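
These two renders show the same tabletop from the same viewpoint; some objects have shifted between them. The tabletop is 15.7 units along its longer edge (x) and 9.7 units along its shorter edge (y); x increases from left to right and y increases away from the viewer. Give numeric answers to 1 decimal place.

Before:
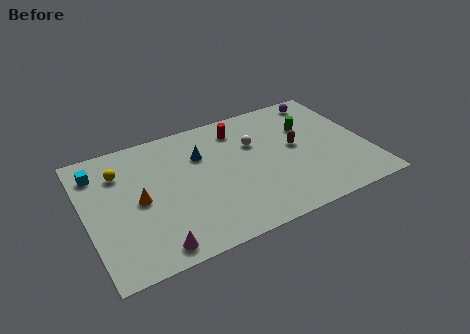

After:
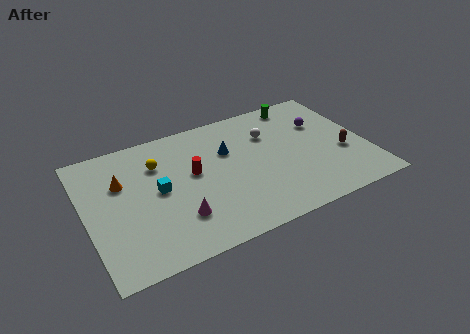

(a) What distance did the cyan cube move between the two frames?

4.1

The cyan cube was near (0.9, 7.7) before and (4.0, 5.0) after, so it travelled √(3.1² + 2.7²) ≈ 4.1 units.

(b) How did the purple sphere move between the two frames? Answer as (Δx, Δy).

(-0.4, -2.0)

The purple sphere started near (13.9, 8.5) and ended near (13.5, 6.5).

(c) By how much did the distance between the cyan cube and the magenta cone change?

-4.5

They were about 7.0 units apart before and 2.5 after — 4.5 units closer together.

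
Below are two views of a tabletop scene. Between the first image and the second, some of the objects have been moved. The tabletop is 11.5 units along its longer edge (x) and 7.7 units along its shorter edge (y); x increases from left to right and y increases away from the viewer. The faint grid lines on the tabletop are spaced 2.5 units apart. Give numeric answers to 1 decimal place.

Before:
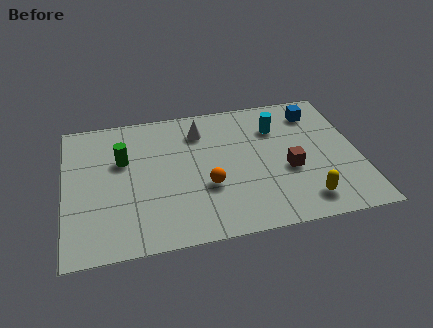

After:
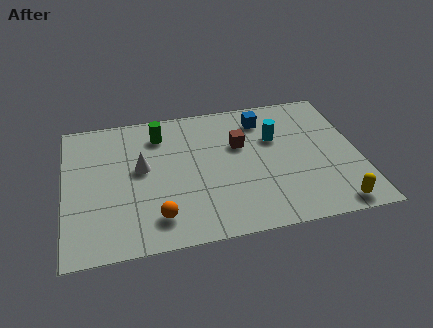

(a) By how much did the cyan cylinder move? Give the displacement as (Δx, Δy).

(-0.1, -0.6)

The cyan cylinder started near (8.4, 5.6) and ended near (8.3, 5.0).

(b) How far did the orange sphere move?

2.4

From (5.5, 2.8) to (3.5, 1.5), the orange sphere covered √(2.0² + 1.3²) ≈ 2.4 units.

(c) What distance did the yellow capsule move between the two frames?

1.2

The yellow capsule was near (9.2, 1.3) before and (10.3, 0.8) after, so it travelled √(1.1² + 0.5²) ≈ 1.2 units.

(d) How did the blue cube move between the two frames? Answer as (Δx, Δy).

(-2.1, 0.0)

The blue cube was at about (10.0, 6.2) and moved to about (7.9, 6.2).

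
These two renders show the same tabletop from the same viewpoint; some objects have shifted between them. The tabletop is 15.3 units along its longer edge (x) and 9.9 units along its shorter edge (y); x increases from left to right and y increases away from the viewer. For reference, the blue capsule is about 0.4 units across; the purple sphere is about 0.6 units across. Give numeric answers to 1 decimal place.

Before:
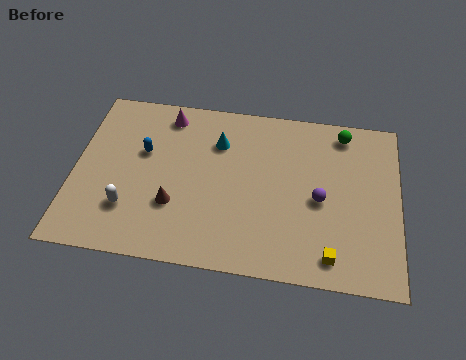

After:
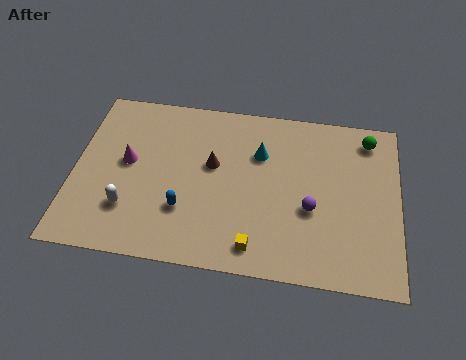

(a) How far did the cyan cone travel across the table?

2.0

The cyan cone was near (6.7, 7.2) before and (8.7, 6.8) after, so it travelled √(2.0² + 0.4²) ≈ 2.0 units.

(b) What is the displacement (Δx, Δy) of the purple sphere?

(-0.4, -0.6)

The purple sphere started near (11.6, 4.5) and ended near (11.2, 3.9).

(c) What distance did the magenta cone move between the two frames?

3.5

The magenta cone was near (4.2, 8.5) before and (2.5, 5.4) after, so it travelled √(1.7² + 3.1²) ≈ 3.5 units.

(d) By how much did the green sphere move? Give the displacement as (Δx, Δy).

(1.2, -0.2)

From the two frames, the green sphere sits at roughly (12.6, 8.6) before and (13.8, 8.4) after.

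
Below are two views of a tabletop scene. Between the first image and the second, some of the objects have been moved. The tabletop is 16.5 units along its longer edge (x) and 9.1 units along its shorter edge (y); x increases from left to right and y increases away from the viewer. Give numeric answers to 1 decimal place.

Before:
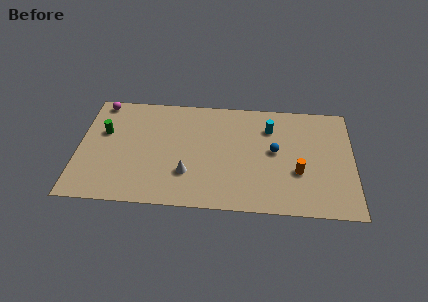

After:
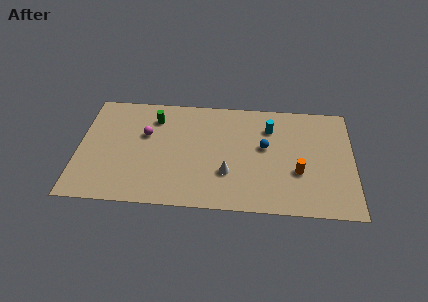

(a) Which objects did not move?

the cyan cylinder and the orange cylinder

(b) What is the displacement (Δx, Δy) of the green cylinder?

(3.0, 1.4)

The green cylinder was at about (1.5, 5.7) and moved to about (4.5, 7.1).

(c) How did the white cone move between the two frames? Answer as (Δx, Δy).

(2.4, 0.2)

The white cone was at about (6.6, 2.7) and moved to about (9.0, 2.9).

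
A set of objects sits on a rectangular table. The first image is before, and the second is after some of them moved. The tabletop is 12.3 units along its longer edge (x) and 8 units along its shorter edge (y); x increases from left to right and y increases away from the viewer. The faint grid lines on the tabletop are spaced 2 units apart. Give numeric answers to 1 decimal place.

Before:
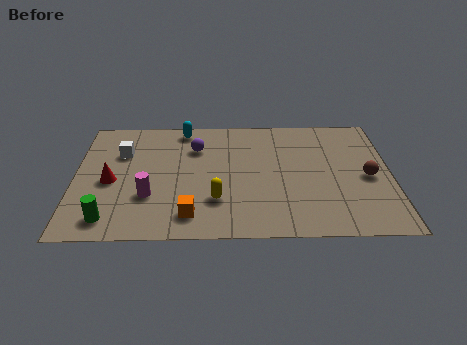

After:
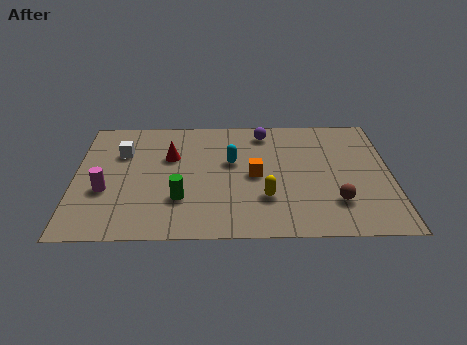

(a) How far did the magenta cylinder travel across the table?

1.7

The magenta cylinder moved from about (2.9, 2.6) to (1.2, 3.0), a distance of √(1.7² + 0.4²) ≈ 1.7.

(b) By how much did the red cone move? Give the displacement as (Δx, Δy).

(2.3, 1.6)

The red cone was at about (1.4, 3.6) and moved to about (3.7, 5.2).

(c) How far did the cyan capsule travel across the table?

3.0

The cyan capsule was near (4.2, 7.1) before and (6.1, 4.8) after, so it travelled √(1.9² + 2.3²) ≈ 3.0 units.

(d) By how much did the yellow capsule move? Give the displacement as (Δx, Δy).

(1.9, 0.1)

From the two frames, the yellow capsule sits at roughly (5.5, 2.3) before and (7.4, 2.4) after.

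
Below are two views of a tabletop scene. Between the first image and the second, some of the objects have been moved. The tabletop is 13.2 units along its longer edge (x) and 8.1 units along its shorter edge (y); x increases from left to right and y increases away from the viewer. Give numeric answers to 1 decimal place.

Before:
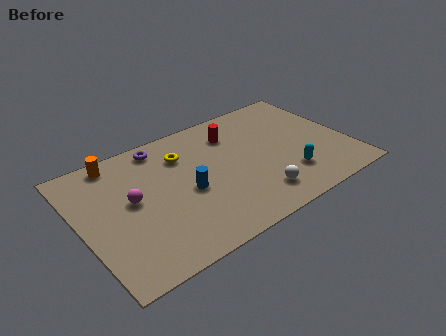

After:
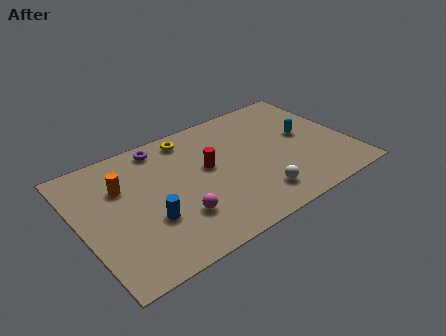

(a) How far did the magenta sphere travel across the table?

2.8

From (2.5, 4.4) to (4.4, 2.3), the magenta sphere covered √(1.9² + 2.1²) ≈ 2.8 units.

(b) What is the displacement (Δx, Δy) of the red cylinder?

(-1.6, -1.6)

The red cylinder started near (7.9, 6.2) and ended near (6.3, 4.6).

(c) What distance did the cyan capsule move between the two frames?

2.6

From (9.9, 2.1) to (11.2, 4.4), the cyan capsule covered √(1.3² + 2.3²) ≈ 2.6 units.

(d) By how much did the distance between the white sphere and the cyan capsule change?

+2.3

The distance was about 1.8 in the first image and 4.1 in the second, so they moved 2.3 units further apart.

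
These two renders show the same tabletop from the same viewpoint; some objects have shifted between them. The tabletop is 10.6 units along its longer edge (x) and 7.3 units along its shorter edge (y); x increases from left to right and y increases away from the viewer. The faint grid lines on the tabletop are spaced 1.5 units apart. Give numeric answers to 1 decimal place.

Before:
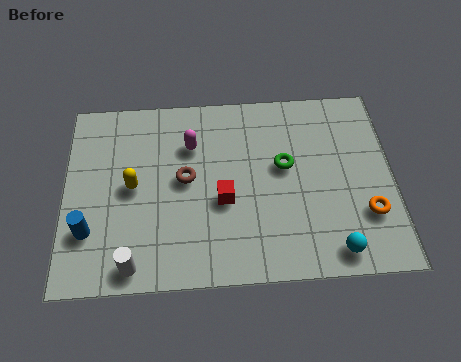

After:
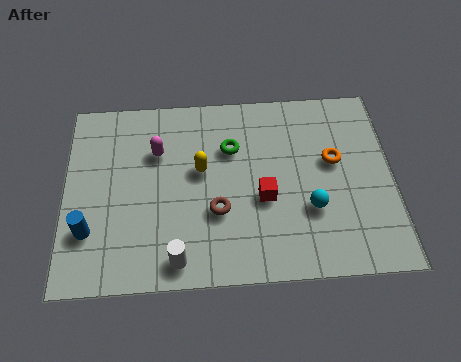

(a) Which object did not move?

the blue cylinder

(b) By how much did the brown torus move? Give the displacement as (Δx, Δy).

(1.0, -1.3)

From the two frames, the brown torus sits at roughly (3.9, 3.9) before and (4.9, 2.6) after.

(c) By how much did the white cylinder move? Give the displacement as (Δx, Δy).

(1.4, 0.1)

The white cylinder started near (2.2, 0.8) and ended near (3.6, 0.9).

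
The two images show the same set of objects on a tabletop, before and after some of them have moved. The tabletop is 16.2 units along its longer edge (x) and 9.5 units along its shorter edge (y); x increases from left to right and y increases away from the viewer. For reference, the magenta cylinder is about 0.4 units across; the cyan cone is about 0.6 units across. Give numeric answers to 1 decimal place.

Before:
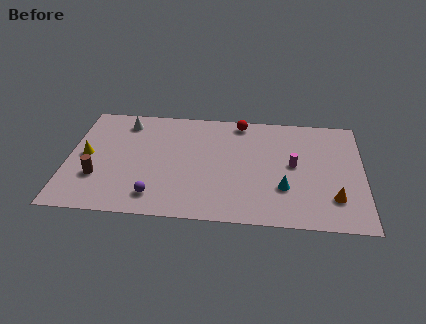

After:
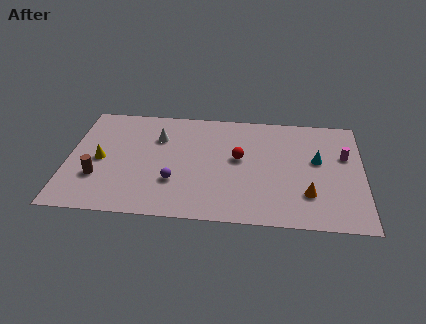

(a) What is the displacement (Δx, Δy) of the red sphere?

(0.0, -3.2)

The red sphere was at about (9.4, 8.5) and moved to about (9.4, 5.3).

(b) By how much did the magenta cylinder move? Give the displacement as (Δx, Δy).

(2.8, 1.0)

From the two frames, the magenta cylinder sits at roughly (12.4, 5.0) before and (15.2, 6.0) after.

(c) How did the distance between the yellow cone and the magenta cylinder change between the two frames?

+2.1

They were about 11.4 units apart before and 13.5 after — 2.1 units further apart.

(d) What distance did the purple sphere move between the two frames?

1.6

The purple sphere moved from about (4.9, 1.7) to (5.9, 3.0), a distance of √(1.0² + 1.3²) ≈ 1.6.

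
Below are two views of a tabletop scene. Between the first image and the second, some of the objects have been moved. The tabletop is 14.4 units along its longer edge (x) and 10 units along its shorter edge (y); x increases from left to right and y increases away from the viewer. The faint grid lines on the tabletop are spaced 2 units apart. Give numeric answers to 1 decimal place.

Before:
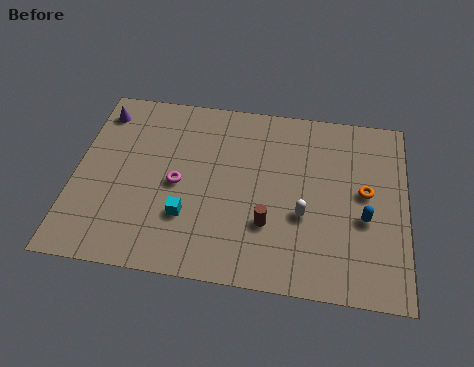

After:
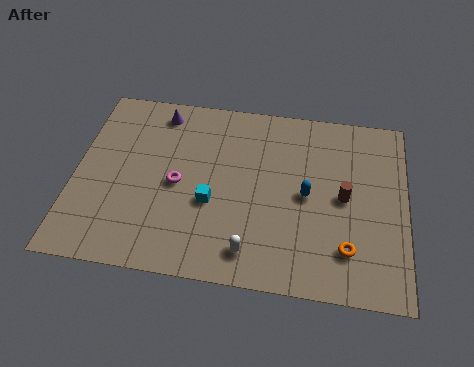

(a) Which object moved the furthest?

the brown cylinder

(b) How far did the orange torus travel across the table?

3.2

From (12.6, 5.4) to (11.9, 2.3), the orange torus covered √(0.7² + 3.1²) ≈ 3.2 units.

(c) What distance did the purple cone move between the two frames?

2.6

The purple cone was near (0.9, 8.3) before and (3.5, 8.6) after, so it travelled √(2.6² + 0.3²) ≈ 2.6 units.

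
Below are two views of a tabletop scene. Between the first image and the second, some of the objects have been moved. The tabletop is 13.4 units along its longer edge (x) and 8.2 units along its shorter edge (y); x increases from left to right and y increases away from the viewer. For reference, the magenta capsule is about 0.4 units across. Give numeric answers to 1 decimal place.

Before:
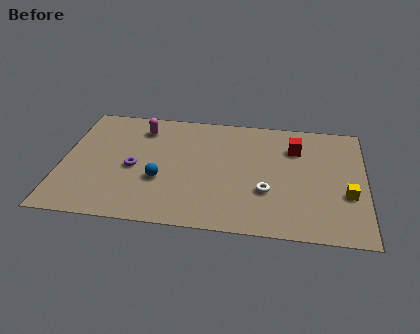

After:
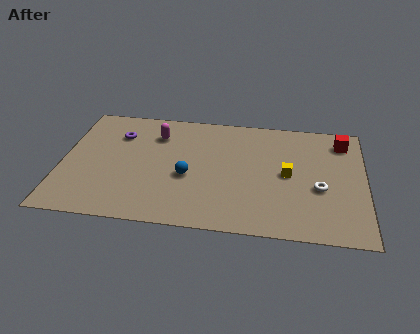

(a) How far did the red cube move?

2.2

From (10.3, 6.0) to (12.4, 6.7), the red cube covered √(2.1² + 0.7²) ≈ 2.2 units.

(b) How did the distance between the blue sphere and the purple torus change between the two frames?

+2.7

They were about 1.4 units apart before and 4.1 after — 2.7 units further apart.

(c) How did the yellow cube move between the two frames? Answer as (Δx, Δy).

(-2.6, 1.1)

The yellow cube started near (12.6, 3.0) and ended near (10.0, 4.1).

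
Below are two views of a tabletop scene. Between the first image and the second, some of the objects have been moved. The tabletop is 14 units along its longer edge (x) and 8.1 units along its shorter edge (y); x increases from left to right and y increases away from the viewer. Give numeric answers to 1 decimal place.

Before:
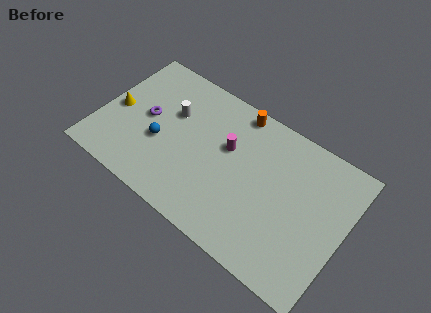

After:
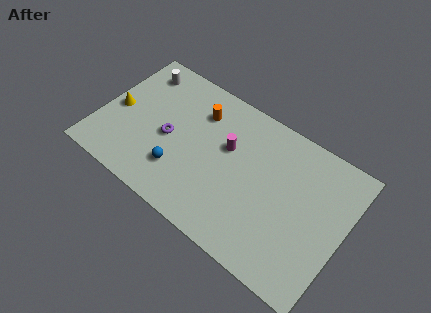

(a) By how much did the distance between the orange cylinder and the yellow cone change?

-2.3

Before: roughly 7.3 units apart; after: 5.0. That's 2.3 units closer together.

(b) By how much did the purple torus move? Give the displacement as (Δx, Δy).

(1.4, -0.5)

The purple torus was at about (2.6, 4.2) and moved to about (4.0, 3.7).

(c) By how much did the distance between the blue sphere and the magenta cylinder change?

-0.4

The distance was about 4.0 in the first image and 3.6 in the second, so they moved 0.4 units closer together.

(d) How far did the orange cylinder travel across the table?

2.3

From (7.3, 7.3) to (5.3, 6.1), the orange cylinder covered √(2.0² + 1.2²) ≈ 2.3 units.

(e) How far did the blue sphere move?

1.6

The blue sphere was near (3.6, 3.2) before and (4.9, 2.2) after, so it travelled √(1.3² + 1.0²) ≈ 1.6 units.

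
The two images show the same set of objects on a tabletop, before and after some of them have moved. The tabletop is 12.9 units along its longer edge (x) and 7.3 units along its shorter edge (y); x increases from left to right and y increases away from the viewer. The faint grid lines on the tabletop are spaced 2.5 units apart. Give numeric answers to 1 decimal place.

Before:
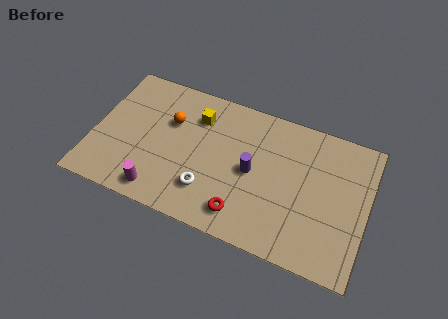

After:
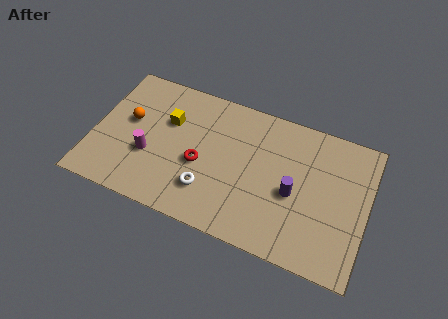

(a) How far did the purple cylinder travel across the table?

2.0

From (7.5, 3.6) to (9.5, 3.2), the purple cylinder covered √(2.0² + 0.4²) ≈ 2.0 units.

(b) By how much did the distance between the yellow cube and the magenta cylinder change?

-2.5

The distance was about 4.7 in the first image and 2.2 in the second, so they moved 2.5 units closer together.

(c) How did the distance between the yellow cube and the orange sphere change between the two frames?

+0.5

The distance was about 1.4 in the first image and 1.9 in the second, so they moved 0.5 units further apart.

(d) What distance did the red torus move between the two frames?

2.8

The red torus moved from about (7.3, 1.3) to (5.1, 3.1), a distance of √(2.2² + 1.8²) ≈ 2.8.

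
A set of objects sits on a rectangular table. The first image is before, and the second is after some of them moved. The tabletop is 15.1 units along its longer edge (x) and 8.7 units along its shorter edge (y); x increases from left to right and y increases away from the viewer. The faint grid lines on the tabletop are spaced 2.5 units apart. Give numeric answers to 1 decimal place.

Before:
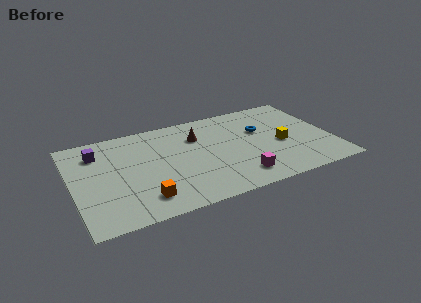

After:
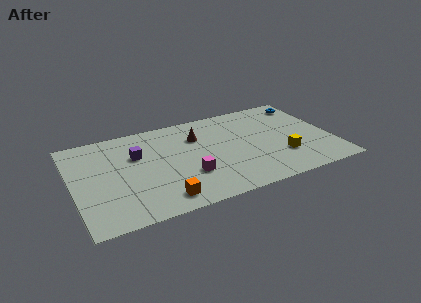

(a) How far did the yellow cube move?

1.2

The yellow cube moved from about (12.1, 3.8) to (12.0, 2.6), a distance of √(0.1² + 1.2²) ≈ 1.2.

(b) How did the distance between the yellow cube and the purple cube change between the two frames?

-2.1

They were about 10.9 units apart before and 8.8 after — 2.1 units closer together.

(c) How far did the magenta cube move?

3.0

The magenta cube was near (9.3, 1.6) before and (6.5, 2.8) after, so it travelled √(2.8² + 1.2²) ≈ 3.0 units.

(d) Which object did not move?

the brown cone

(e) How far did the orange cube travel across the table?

1.1

From (3.8, 1.7) to (4.8, 1.3), the orange cube covered √(1.0² + 0.4²) ≈ 1.1 units.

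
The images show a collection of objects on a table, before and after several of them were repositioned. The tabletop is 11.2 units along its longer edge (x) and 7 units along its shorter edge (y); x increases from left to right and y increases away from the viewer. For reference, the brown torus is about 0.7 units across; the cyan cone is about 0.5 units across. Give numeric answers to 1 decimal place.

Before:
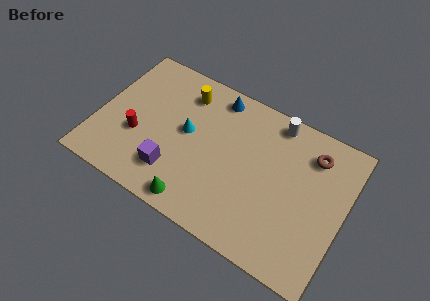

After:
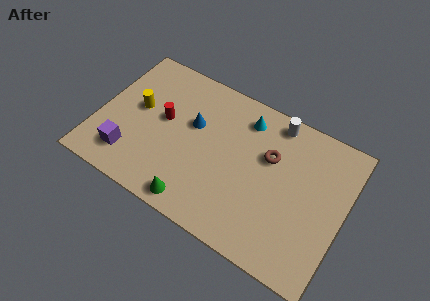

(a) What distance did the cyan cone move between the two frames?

3.1

The cyan cone was near (4.0, 3.8) before and (6.4, 5.7) after, so it travelled √(2.4² + 1.9²) ≈ 3.1 units.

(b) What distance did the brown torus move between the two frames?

2.1

The brown torus moved from about (9.5, 5.5) to (7.7, 4.5), a distance of √(1.8² + 1.0²) ≈ 2.1.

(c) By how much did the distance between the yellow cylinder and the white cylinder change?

+2.3

The distance was about 4.1 in the first image and 6.4 in the second, so they moved 2.3 units further apart.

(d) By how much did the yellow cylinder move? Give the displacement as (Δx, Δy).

(-1.9, -1.7)

The yellow cylinder was at about (3.6, 5.6) and moved to about (1.7, 3.9).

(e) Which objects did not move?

the green cone and the white cylinder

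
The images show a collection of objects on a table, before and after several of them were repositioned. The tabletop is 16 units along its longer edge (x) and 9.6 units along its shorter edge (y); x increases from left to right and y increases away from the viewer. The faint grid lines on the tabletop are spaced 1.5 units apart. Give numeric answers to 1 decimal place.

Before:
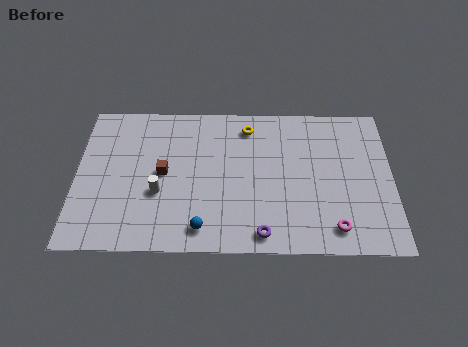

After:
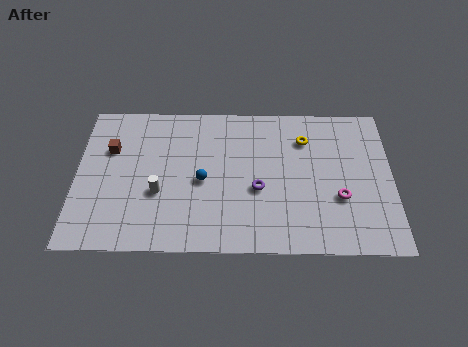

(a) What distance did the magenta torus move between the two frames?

1.9

The magenta torus was near (13.0, 1.5) before and (13.3, 3.4) after, so it travelled √(0.3² + 1.9²) ≈ 1.9 units.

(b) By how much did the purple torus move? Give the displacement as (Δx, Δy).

(-0.2, 2.8)

The purple torus was at about (9.4, 1.1) and moved to about (9.2, 3.9).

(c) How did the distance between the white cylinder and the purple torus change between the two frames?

-0.8

The distance was about 5.8 in the first image and 5.0 in the second, so they moved 0.8 units closer together.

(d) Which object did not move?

the white cylinder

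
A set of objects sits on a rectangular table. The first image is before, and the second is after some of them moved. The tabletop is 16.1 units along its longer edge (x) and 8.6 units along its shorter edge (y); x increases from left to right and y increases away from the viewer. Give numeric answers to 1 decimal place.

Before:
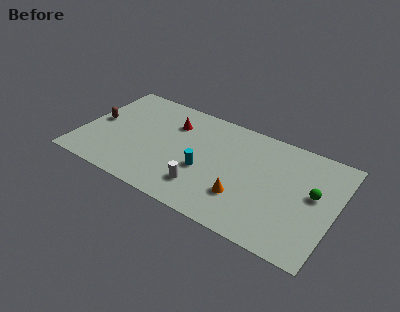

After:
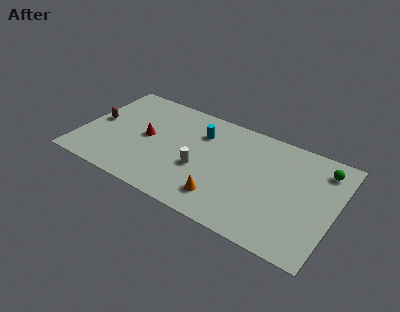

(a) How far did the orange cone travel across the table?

1.4

From (10.6, 2.5) to (9.4, 1.8), the orange cone covered √(1.2² + 0.7²) ≈ 1.4 units.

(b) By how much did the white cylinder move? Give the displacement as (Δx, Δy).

(-0.4, 1.4)

The white cylinder started near (8.1, 2.0) and ended near (7.7, 3.4).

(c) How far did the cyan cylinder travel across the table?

3.0

The cyan cylinder was near (8.0, 3.4) before and (7.3, 6.3) after, so it travelled √(0.7² + 2.9²) ≈ 3.0 units.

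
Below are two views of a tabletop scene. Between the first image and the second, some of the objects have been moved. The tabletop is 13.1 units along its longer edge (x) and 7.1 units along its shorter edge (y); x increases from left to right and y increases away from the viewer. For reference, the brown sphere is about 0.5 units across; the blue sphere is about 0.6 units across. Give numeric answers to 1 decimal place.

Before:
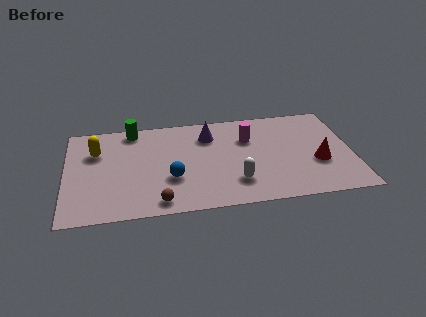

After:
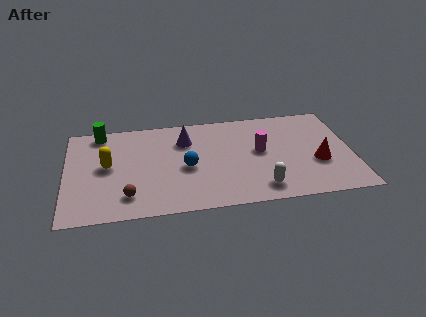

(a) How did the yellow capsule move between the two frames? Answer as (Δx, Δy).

(0.5, -1.1)

The yellow capsule started near (1.4, 4.9) and ended near (1.9, 3.8).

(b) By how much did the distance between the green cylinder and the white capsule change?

+2.4

The distance was about 6.4 in the first image and 8.8 in the second, so they moved 2.4 units further apart.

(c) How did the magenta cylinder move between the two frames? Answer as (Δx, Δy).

(0.5, -1.0)

From the two frames, the magenta cylinder sits at roughly (8.4, 4.9) before and (8.9, 3.9) after.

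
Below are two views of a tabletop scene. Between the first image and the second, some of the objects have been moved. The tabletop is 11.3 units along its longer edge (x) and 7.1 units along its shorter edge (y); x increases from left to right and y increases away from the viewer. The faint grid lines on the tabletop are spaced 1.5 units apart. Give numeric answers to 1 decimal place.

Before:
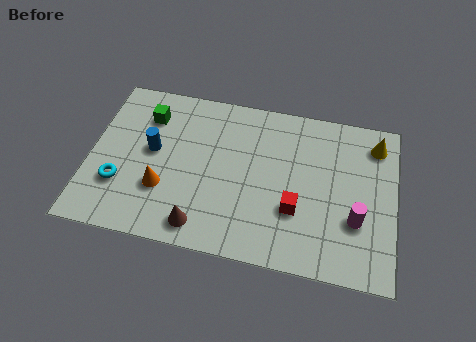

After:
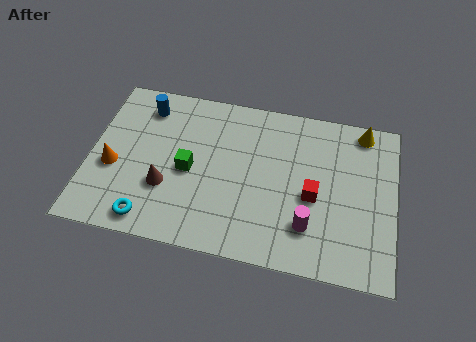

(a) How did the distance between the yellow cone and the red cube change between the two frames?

-0.8

They were about 4.4 units apart before and 3.6 after — 0.8 units closer together.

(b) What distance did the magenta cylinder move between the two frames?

1.8

The magenta cylinder moved from about (9.9, 2.4) to (8.2, 1.8), a distance of √(1.7² + 0.6²) ≈ 1.8.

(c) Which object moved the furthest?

the green cube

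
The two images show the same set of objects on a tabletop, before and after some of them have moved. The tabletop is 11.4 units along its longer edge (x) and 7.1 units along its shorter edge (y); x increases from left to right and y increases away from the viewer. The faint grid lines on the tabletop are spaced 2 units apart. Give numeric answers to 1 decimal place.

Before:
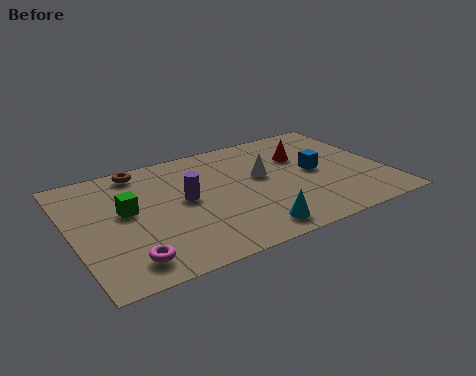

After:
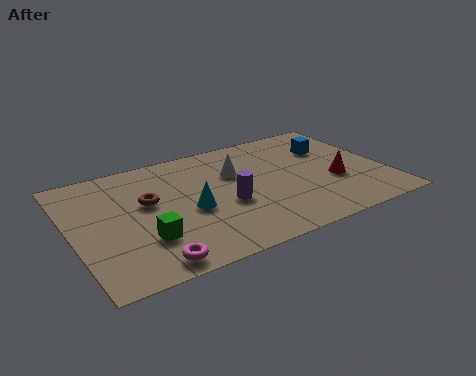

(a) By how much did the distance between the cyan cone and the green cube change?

-3.0

Before: roughly 5.1 units apart; after: 2.1. That's 3.0 units closer together.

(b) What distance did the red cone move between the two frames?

2.3

The red cone was near (8.6, 4.8) before and (9.5, 2.7) after, so it travelled √(0.9² + 2.1²) ≈ 2.3 units.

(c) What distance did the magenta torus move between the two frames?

0.8

The magenta torus moved from about (1.7, 1.2) to (2.4, 0.8), a distance of √(0.7² + 0.4²) ≈ 0.8.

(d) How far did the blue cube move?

1.5

The blue cube was near (8.9, 3.6) before and (9.7, 4.9) after, so it travelled √(0.8² + 1.3²) ≈ 1.5 units.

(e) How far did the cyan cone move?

2.8

The cyan cone moved from about (6.1, 1.0) to (4.2, 3.1), a distance of √(1.9² + 2.1²) ≈ 2.8.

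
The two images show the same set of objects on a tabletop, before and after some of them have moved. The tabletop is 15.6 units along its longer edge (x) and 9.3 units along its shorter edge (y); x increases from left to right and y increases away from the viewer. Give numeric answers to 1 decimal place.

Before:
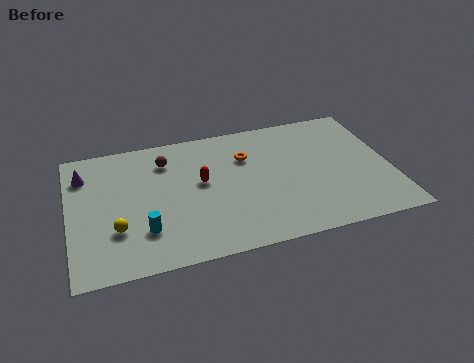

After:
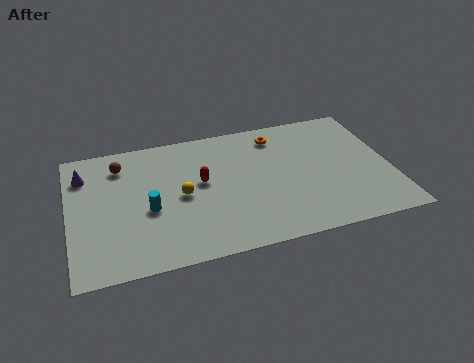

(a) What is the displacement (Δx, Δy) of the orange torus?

(1.6, 1.2)

From the two frames, the orange torus sits at roughly (8.7, 6.5) before and (10.3, 7.7) after.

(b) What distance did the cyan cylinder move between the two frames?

1.4

From (3.5, 2.5) to (3.8, 3.9), the cyan cylinder covered √(0.3² + 1.4²) ≈ 1.4 units.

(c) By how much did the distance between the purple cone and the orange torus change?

+1.6

They were about 7.9 units apart before and 9.5 after — 1.6 units further apart.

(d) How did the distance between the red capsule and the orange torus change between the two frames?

+2.0

Before: roughly 2.6 units apart; after: 4.6. That's 2.0 units further apart.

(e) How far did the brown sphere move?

2.2

The brown sphere moved from about (4.8, 7.2) to (2.6, 7.4), a distance of √(2.2² + 0.2²) ≈ 2.2.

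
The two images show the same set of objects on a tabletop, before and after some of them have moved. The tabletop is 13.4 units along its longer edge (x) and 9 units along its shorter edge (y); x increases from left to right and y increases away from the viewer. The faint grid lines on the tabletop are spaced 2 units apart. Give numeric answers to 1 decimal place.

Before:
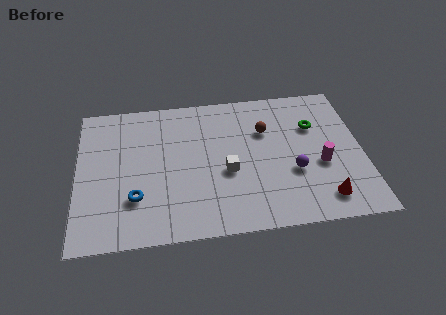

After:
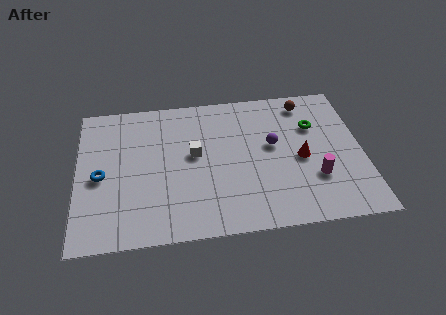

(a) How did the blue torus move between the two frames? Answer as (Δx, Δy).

(-1.6, 1.5)

The blue torus was at about (2.7, 2.6) and moved to about (1.1, 4.1).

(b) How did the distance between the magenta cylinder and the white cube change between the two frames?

+1.6

The distance was about 4.4 in the first image and 6.0 in the second, so they moved 1.6 units further apart.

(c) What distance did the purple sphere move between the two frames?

2.0

From (10.1, 3.3) to (9.2, 5.1), the purple sphere covered √(0.9² + 1.8²) ≈ 2.0 units.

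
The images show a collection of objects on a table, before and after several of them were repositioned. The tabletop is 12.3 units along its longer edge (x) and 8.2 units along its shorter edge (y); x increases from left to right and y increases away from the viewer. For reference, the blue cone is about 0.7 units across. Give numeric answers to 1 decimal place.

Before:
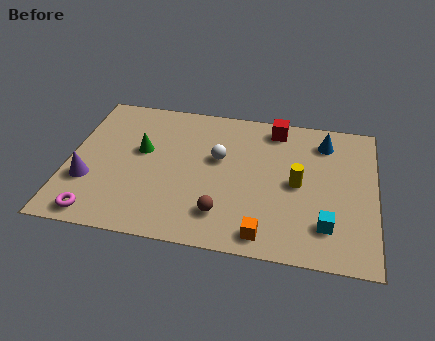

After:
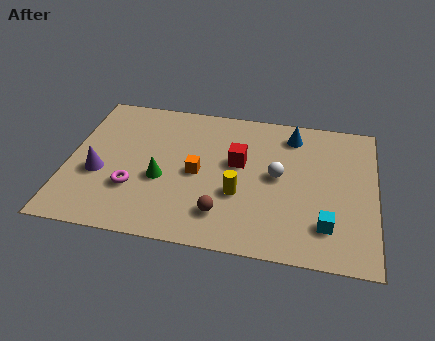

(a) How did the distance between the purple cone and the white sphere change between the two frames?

+1.6

Before: roughly 5.6 units apart; after: 7.2. That's 1.6 units further apart.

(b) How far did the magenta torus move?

2.1

The magenta torus was near (1.4, 0.9) before and (2.7, 2.6) after, so it travelled √(1.3² + 1.7²) ≈ 2.1 units.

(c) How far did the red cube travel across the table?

2.7

The red cube moved from about (8.2, 7.1) to (6.8, 4.8), a distance of √(1.4² + 2.3²) ≈ 2.7.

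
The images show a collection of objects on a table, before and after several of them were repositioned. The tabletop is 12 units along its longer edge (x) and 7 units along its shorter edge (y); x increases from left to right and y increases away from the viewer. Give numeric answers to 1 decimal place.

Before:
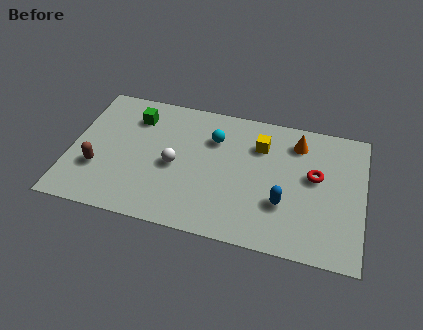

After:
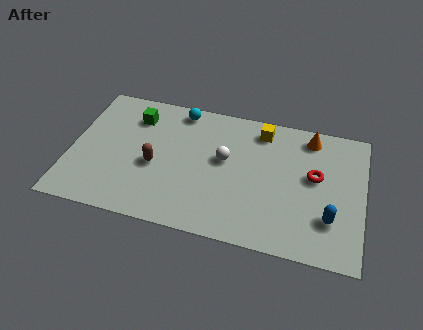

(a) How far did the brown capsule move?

2.4

The brown capsule moved from about (1.2, 2.3) to (3.5, 3.0), a distance of √(2.3² + 0.7²) ≈ 2.4.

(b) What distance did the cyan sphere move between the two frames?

1.9

The cyan sphere was near (5.8, 5.0) before and (4.3, 6.2) after, so it travelled √(1.5² + 1.2²) ≈ 1.9 units.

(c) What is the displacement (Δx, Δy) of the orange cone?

(0.5, 0.4)

The orange cone started near (9.2, 5.6) and ended near (9.7, 6.0).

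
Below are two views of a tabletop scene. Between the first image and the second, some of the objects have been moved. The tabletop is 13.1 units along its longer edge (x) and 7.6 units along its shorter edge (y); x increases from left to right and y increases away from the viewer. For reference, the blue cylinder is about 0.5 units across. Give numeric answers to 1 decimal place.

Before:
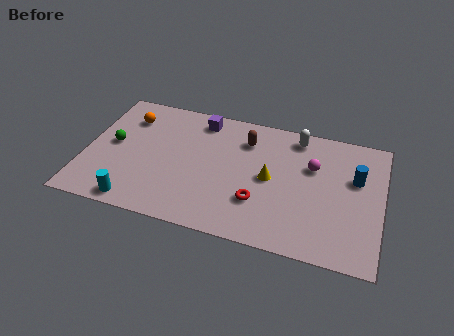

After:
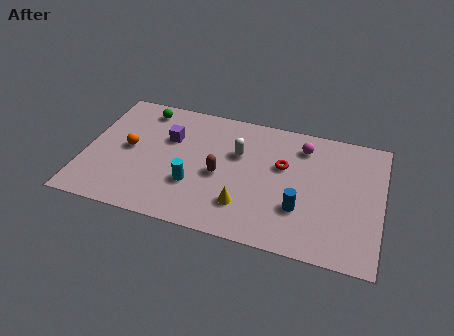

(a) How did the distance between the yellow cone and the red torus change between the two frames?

+1.6

They were about 1.6 units apart before and 3.2 after — 1.6 units further apart.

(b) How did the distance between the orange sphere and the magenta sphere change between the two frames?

-0.4

They were about 8.3 units apart before and 7.9 after — 0.4 units closer together.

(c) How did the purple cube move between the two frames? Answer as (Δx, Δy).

(-1.3, -1.5)

The purple cube was at about (4.9, 6.5) and moved to about (3.6, 5.0).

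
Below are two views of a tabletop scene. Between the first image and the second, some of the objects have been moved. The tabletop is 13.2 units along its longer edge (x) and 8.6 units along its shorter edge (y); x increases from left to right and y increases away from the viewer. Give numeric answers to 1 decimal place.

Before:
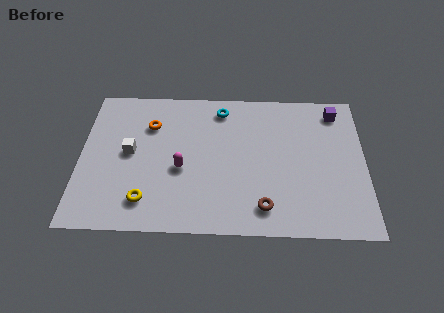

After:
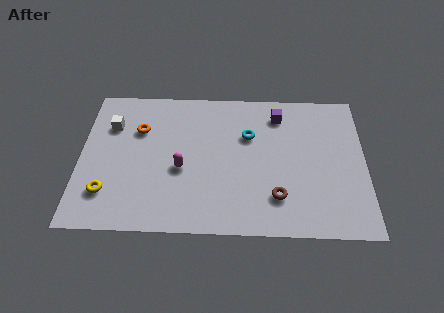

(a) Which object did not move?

the magenta capsule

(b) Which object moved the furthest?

the purple cube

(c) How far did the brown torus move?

0.8

The brown torus moved from about (8.5, 1.5) to (9.1, 2.1), a distance of √(0.6² + 0.6²) ≈ 0.8.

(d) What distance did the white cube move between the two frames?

1.8

The white cube was near (2.3, 4.5) before and (1.4, 6.1) after, so it travelled √(0.9² + 1.6²) ≈ 1.8 units.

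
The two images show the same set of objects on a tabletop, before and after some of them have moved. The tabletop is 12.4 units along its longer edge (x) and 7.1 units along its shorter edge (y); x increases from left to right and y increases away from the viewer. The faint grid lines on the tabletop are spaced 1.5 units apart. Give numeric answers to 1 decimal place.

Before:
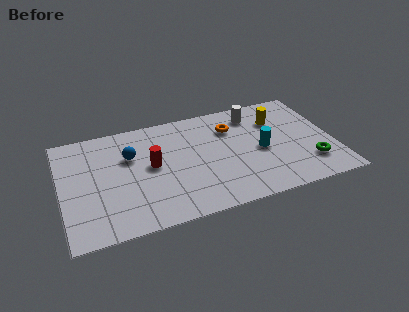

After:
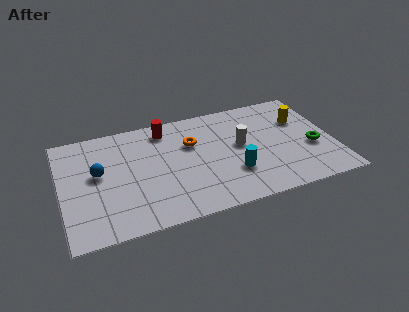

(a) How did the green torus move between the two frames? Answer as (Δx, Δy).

(0.2, 1.0)

The green torus started near (11.2, 1.8) and ended near (11.4, 2.8).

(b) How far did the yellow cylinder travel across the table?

1.1

The yellow cylinder moved from about (10.0, 5.1) to (11.1, 4.8), a distance of √(1.1² + 0.3²) ≈ 1.1.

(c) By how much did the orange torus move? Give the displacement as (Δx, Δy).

(-1.9, -0.5)

The orange torus was at about (7.9, 5.2) and moved to about (6.0, 4.7).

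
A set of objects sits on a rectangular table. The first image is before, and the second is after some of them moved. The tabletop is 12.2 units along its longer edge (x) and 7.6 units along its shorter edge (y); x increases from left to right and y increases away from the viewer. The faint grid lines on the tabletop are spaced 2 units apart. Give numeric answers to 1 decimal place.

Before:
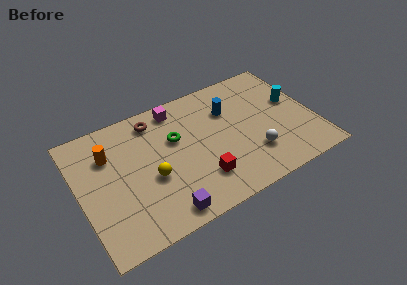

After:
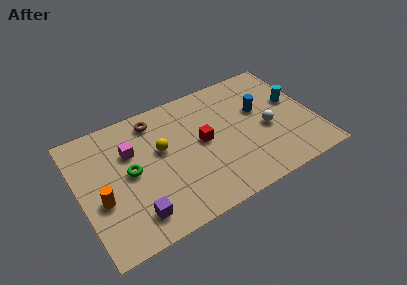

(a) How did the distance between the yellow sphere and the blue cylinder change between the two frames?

+0.3

They were about 4.9 units apart before and 5.2 after — 0.3 units further apart.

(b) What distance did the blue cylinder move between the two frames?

1.7

The blue cylinder moved from about (8.0, 5.3) to (9.5, 4.6), a distance of √(1.5² + 0.7²) ≈ 1.7.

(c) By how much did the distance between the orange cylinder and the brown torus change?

+2.0

Before: roughly 2.7 units apart; after: 4.7. That's 2.0 units further apart.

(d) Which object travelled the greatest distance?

the magenta cube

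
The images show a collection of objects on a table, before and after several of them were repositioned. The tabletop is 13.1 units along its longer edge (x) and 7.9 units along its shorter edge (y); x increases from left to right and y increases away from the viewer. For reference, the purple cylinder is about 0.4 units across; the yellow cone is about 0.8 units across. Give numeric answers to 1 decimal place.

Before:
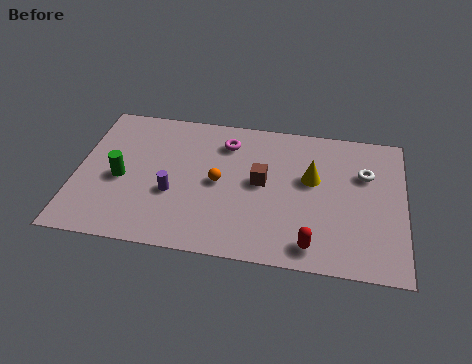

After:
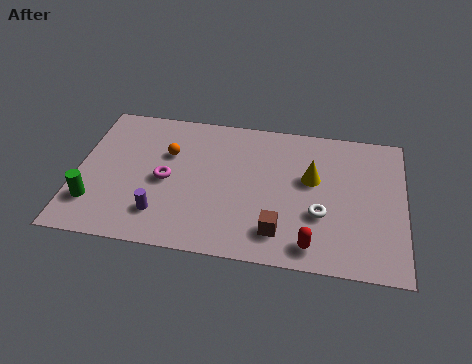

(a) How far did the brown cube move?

2.7

The brown cube moved from about (7.4, 4.2) to (8.2, 1.6), a distance of √(0.8² + 2.6²) ≈ 2.7.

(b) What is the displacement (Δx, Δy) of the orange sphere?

(-2.1, 1.3)

From the two frames, the orange sphere sits at roughly (5.7, 3.9) before and (3.6, 5.2) after.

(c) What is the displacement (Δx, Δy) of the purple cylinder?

(-0.4, -1.2)

From the two frames, the purple cylinder sits at roughly (3.9, 3.0) before and (3.5, 1.8) after.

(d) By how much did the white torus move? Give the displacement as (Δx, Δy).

(-1.7, -2.5)

The white torus started near (11.5, 5.3) and ended near (9.8, 2.8).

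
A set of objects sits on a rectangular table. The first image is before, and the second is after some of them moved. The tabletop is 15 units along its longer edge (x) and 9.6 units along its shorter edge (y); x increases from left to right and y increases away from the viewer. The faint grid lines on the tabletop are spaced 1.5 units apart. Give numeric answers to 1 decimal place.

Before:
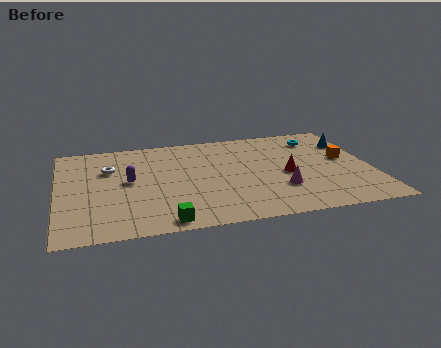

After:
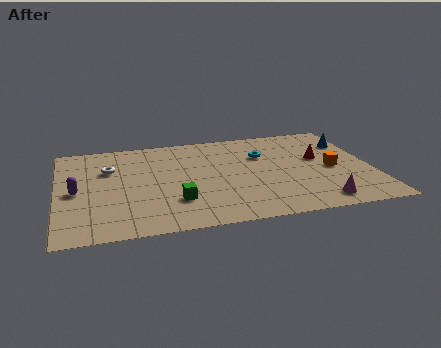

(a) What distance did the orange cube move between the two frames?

1.1

From (13.8, 5.3) to (13.1, 4.4), the orange cube covered √(0.7² + 0.9²) ≈ 1.1 units.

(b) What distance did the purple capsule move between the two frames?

2.6

The purple capsule moved from about (3.4, 5.1) to (0.9, 4.5), a distance of √(2.5² + 0.6²) ≈ 2.6.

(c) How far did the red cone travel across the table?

2.1

The red cone moved from about (10.9, 4.3) to (12.6, 5.6), a distance of √(1.7² + 1.3²) ≈ 2.1.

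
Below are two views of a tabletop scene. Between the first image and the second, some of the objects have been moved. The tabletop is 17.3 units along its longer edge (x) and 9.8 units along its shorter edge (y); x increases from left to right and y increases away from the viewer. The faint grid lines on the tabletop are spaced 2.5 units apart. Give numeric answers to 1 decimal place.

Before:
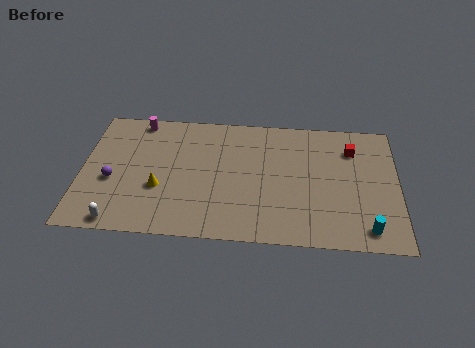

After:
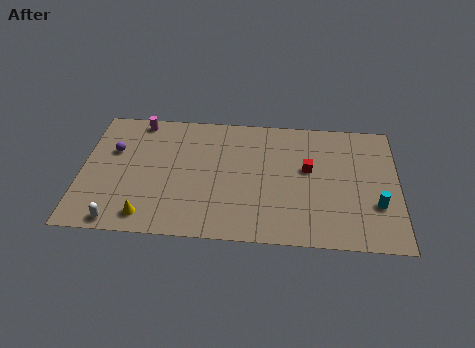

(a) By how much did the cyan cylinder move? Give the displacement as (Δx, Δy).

(0.5, 1.8)

From the two frames, the cyan cylinder sits at roughly (15.6, 1.4) before and (16.1, 3.2) after.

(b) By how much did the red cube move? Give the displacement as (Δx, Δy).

(-2.4, -1.7)

From the two frames, the red cube sits at roughly (14.8, 7.4) before and (12.4, 5.7) after.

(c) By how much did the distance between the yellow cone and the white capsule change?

-1.8

Before: roughly 3.4 units apart; after: 1.6. That's 1.8 units closer together.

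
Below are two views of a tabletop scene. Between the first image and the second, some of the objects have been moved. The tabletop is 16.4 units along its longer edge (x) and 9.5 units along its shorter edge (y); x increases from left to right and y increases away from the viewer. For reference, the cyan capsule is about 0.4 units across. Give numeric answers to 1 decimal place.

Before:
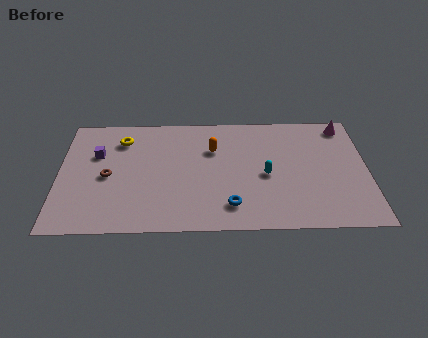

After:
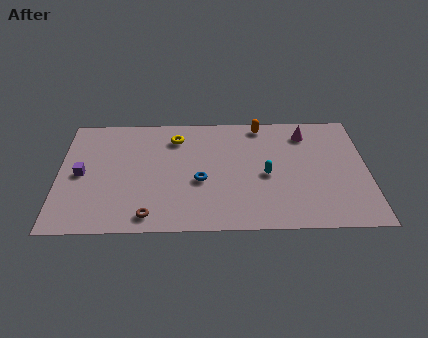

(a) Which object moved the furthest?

the brown torus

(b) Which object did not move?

the cyan capsule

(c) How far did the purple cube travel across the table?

1.8

The purple cube moved from about (2.0, 6.2) to (1.2, 4.6), a distance of √(0.8² + 1.6²) ≈ 1.8.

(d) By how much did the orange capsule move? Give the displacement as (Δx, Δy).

(2.6, 2.0)

The orange capsule started near (8.2, 6.5) and ended near (10.8, 8.5).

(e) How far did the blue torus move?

2.6

The blue torus was near (9.1, 1.9) before and (7.5, 3.9) after, so it travelled √(1.6² + 2.0²) ≈ 2.6 units.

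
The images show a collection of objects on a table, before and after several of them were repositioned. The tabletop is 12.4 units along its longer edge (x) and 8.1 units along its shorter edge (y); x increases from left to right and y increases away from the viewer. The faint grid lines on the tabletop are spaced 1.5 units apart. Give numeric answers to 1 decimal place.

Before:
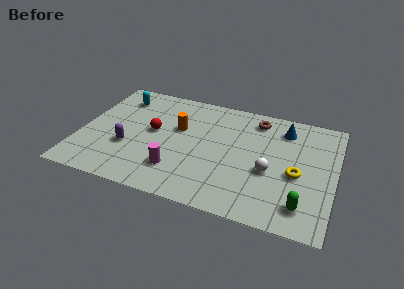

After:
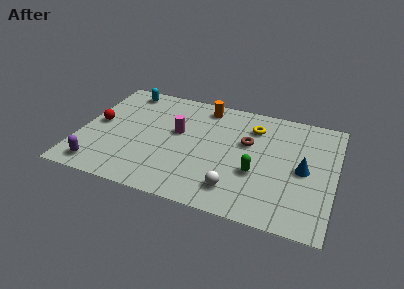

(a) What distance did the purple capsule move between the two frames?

2.2

The purple capsule moved from about (2.4, 2.9) to (1.2, 1.1), a distance of √(1.2² + 1.8²) ≈ 2.2.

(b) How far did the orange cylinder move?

2.3

From (4.7, 5.0) to (5.8, 7.0), the orange cylinder covered √(1.1² + 2.0²) ≈ 2.3 units.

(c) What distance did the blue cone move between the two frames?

2.8

From (9.8, 6.5) to (10.9, 3.9), the blue cone covered √(1.1² + 2.6²) ≈ 2.8 units.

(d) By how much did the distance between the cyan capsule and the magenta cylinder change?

-1.8

They were about 5.6 units apart before and 3.8 after — 1.8 units closer together.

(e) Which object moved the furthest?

the yellow torus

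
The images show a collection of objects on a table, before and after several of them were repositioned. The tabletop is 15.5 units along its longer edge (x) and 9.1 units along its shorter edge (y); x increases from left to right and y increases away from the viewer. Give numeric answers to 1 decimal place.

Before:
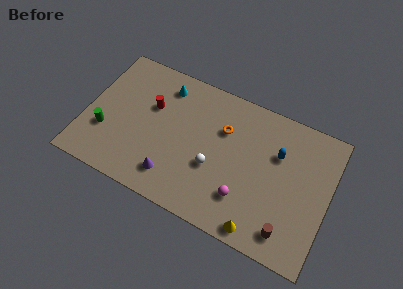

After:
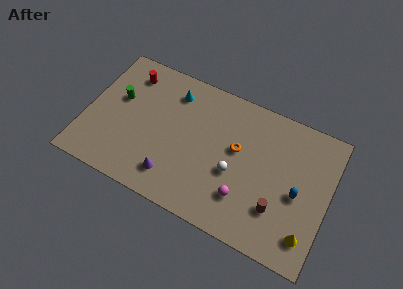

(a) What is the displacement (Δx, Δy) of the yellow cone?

(2.9, 0.9)

The yellow cone started near (11.6, 0.9) and ended near (14.5, 1.8).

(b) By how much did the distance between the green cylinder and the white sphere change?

+1.0

They were about 6.9 units apart before and 7.9 after — 1.0 units further apart.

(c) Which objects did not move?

the purple cone and the magenta sphere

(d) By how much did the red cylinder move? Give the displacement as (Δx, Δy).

(-1.7, 1.6)

From the two frames, the red cylinder sits at roughly (4.0, 5.8) before and (2.3, 7.4) after.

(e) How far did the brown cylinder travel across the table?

1.4

The brown cylinder was near (13.3, 1.5) before and (12.5, 2.6) after, so it travelled √(0.8² + 1.1²) ≈ 1.4 units.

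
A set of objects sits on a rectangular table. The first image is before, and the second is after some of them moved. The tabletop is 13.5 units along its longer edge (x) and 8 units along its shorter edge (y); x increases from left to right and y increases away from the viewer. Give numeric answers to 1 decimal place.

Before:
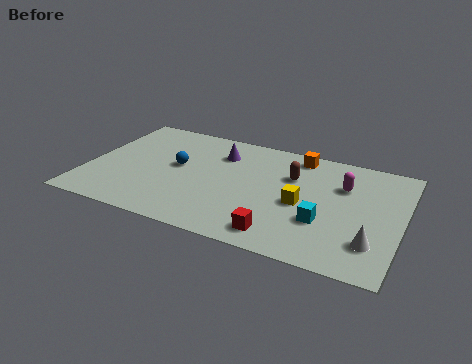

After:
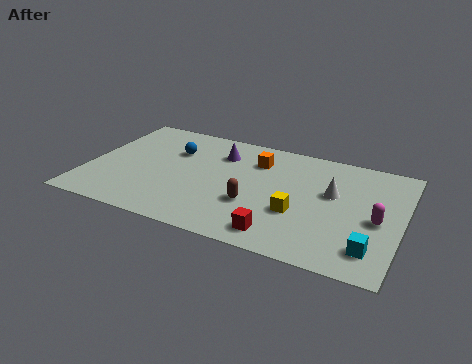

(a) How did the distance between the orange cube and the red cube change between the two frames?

-0.8

They were about 5.8 units apart before and 5.0 after — 0.8 units closer together.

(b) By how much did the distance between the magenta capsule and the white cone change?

-1.5

They were about 3.8 units apart before and 2.3 after — 1.5 units closer together.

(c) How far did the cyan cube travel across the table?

2.4

The cyan cube moved from about (10.3, 2.7) to (12.4, 1.6), a distance of √(2.1² + 1.1²) ≈ 2.4.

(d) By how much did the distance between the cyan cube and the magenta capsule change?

-0.9

They were about 2.9 units apart before and 2.0 after — 0.9 units closer together.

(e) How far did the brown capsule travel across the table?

3.0

The brown capsule moved from about (8.7, 5.4) to (7.3, 2.8), a distance of √(1.4² + 2.6²) ≈ 3.0.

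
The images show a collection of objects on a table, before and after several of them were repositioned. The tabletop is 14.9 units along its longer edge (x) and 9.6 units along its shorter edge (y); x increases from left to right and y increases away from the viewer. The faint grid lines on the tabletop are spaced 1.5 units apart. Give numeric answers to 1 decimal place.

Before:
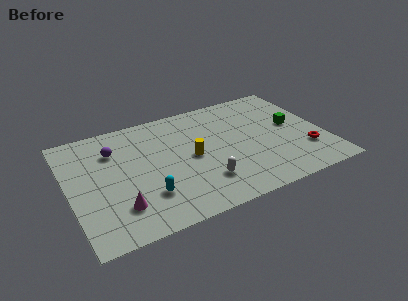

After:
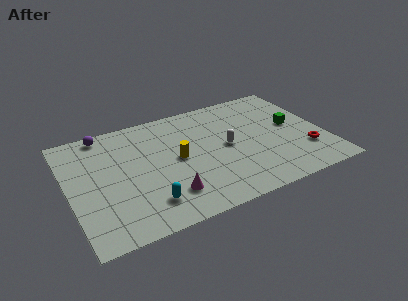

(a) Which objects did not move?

the green cube and the red torus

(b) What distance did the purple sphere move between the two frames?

1.7

The purple sphere moved from about (2.8, 7.0) to (2.4, 8.7), a distance of √(0.4² + 1.7²) ≈ 1.7.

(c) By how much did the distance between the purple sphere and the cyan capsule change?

+2.3

They were about 4.6 units apart before and 6.9 after — 2.3 units further apart.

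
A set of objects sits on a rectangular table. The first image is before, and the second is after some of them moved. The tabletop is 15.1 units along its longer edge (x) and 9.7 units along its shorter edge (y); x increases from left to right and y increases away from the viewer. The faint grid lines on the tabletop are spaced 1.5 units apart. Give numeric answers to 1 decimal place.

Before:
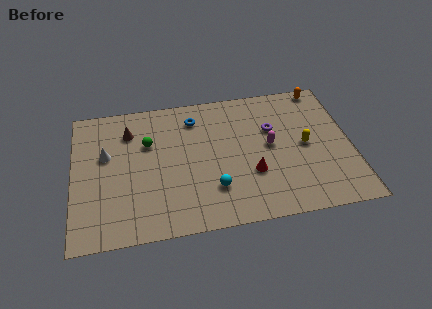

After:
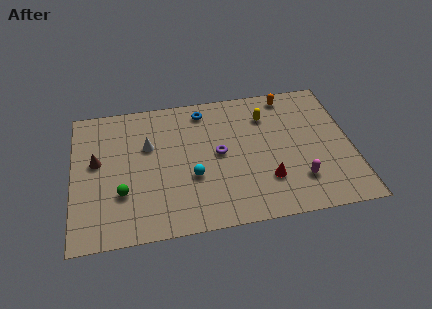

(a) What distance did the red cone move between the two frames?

1.0

From (9.6, 3.3) to (10.4, 2.7), the red cone covered √(0.8² + 0.6²) ≈ 1.0 units.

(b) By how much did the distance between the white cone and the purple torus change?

-5.1

They were about 9.1 units apart before and 4.0 after — 5.1 units closer together.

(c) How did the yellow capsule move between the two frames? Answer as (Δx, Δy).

(-2.0, 2.5)

The yellow capsule started near (12.6, 4.8) and ended near (10.6, 7.3).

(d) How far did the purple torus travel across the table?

3.3

The purple torus was near (10.9, 6.3) before and (7.9, 5.0) after, so it travelled √(3.0² + 1.3²) ≈ 3.3 units.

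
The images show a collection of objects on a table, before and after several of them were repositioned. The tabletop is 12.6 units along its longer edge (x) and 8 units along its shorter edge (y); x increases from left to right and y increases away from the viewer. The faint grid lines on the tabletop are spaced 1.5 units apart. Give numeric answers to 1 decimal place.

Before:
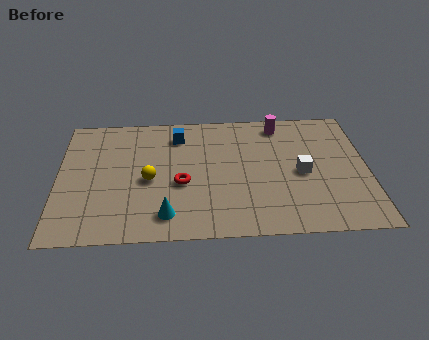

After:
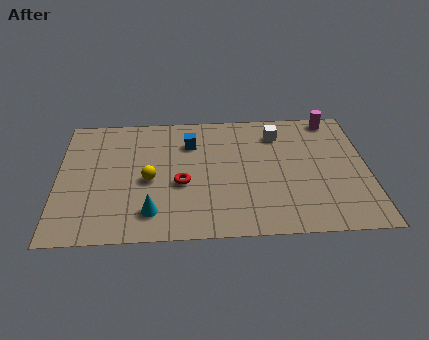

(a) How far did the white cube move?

2.8

The white cube was near (9.9, 3.7) before and (9.0, 6.3) after, so it travelled √(0.9² + 2.6²) ≈ 2.8 units.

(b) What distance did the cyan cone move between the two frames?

0.6

The cyan cone moved from about (4.4, 1.4) to (3.8, 1.6), a distance of √(0.6² + 0.2²) ≈ 0.6.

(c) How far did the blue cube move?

0.7

From (4.9, 6.4) to (5.4, 5.9), the blue cube covered √(0.5² + 0.5²) ≈ 0.7 units.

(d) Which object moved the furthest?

the white cube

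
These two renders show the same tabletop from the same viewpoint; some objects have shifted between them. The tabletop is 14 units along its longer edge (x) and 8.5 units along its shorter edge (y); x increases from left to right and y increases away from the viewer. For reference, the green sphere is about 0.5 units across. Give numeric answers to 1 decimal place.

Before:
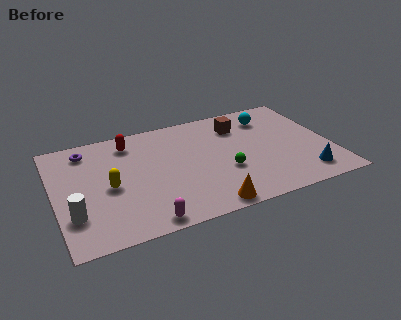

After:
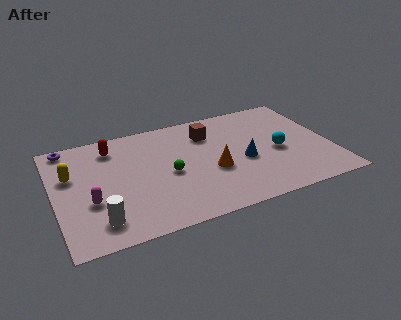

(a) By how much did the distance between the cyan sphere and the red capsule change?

+1.6

Before: roughly 7.2 units apart; after: 8.8. That's 1.6 units further apart.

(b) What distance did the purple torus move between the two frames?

1.1

The purple torus was near (1.8, 7.1) before and (0.9, 7.7) after, so it travelled √(0.9² + 0.6²) ≈ 1.1 units.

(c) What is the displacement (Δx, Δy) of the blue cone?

(-2.9, 2.1)

The blue cone was at about (12.4, 1.5) and moved to about (9.5, 3.6).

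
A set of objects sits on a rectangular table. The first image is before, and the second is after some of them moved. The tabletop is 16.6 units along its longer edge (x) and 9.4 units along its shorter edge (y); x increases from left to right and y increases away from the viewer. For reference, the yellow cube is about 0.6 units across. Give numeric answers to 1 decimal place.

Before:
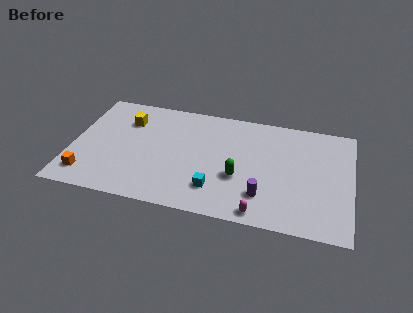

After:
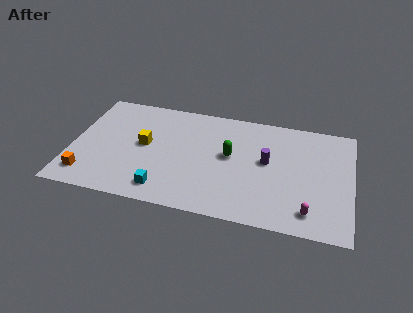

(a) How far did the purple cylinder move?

2.9

The purple cylinder was near (11.5, 2.3) before and (11.6, 5.2) after, so it travelled √(0.1² + 2.9²) ≈ 2.9 units.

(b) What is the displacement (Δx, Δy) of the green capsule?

(-0.6, 1.7)

From the two frames, the green capsule sits at roughly (10.0, 3.5) before and (9.4, 5.2) after.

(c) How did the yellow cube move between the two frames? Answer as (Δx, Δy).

(1.2, -1.9)

The yellow cube started near (3.1, 6.9) and ended near (4.3, 5.0).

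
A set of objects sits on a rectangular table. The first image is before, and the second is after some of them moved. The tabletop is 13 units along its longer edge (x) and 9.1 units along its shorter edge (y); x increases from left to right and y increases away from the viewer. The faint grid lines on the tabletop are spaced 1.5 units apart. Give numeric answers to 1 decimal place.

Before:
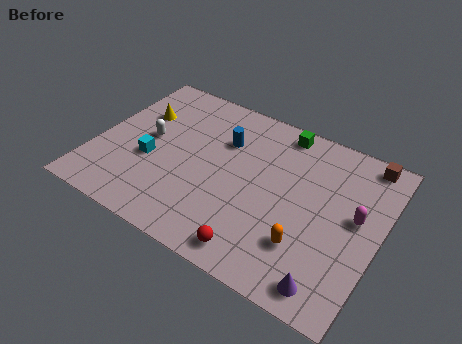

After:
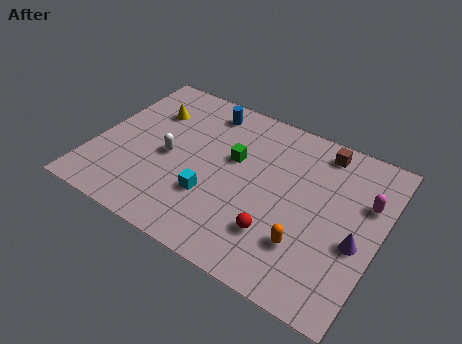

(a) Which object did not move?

the orange capsule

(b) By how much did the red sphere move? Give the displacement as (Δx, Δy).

(0.7, 1.3)

The red sphere started near (8.0, 1.1) and ended near (8.7, 2.4).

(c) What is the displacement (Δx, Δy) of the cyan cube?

(3.0, -0.7)

The cyan cube was at about (2.6, 3.6) and moved to about (5.6, 2.9).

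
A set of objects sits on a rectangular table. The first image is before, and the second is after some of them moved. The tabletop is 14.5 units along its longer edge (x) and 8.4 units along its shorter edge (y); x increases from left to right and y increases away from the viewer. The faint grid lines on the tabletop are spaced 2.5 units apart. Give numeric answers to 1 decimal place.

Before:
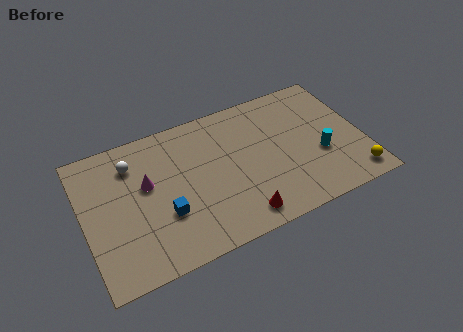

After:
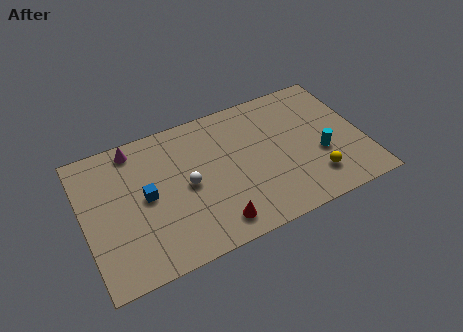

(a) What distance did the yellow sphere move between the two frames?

2.1

From (13.7, 1.2) to (11.7, 1.9), the yellow sphere covered √(2.0² + 0.7²) ≈ 2.1 units.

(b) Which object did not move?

the cyan cylinder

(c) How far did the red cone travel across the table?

1.3

From (7.7, 1.2) to (6.4, 1.3), the red cone covered √(1.3² + 0.1²) ≈ 1.3 units.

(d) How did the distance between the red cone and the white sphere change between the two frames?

-4.3

They were about 7.3 units apart before and 3.0 after — 4.3 units closer together.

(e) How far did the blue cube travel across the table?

1.6

The blue cube moved from about (4.0, 2.9) to (3.2, 4.3), a distance of √(0.8² + 1.4²) ≈ 1.6.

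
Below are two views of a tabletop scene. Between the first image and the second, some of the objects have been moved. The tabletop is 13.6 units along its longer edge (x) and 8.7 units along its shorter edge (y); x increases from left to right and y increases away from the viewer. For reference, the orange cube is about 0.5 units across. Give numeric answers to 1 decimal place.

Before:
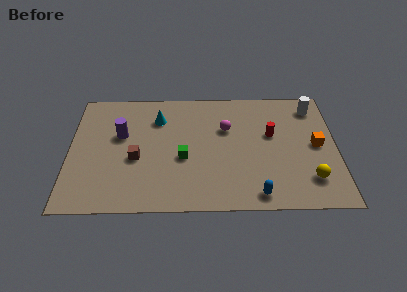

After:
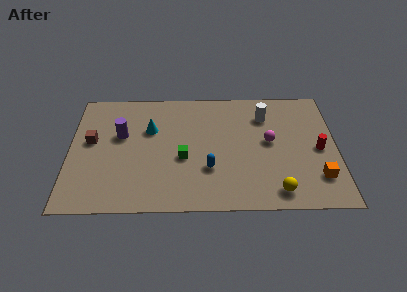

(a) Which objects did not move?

the purple cylinder and the green cube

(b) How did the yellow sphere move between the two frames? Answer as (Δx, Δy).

(-1.7, -0.8)

From the two frames, the yellow sphere sits at roughly (12.2, 2.0) before and (10.5, 1.2) after.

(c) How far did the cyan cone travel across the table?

0.9

The cyan cone was near (4.5, 6.5) before and (4.1, 5.7) after, so it travelled √(0.4² + 0.8²) ≈ 0.9 units.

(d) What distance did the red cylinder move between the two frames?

2.6

The red cylinder was near (10.3, 5.2) before and (12.7, 4.1) after, so it travelled √(2.4² + 1.1²) ≈ 2.6 units.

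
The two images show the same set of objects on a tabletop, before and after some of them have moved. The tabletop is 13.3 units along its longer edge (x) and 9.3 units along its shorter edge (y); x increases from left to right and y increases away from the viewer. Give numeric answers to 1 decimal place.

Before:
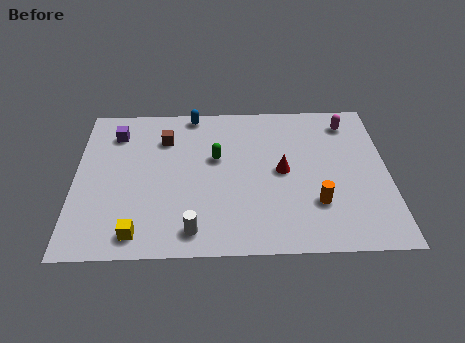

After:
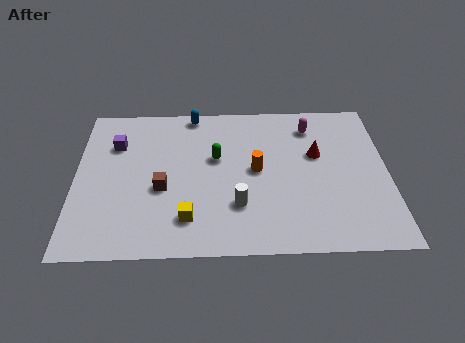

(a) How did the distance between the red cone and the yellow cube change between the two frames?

-0.4

The distance was about 7.0 in the first image and 6.6 in the second, so they moved 0.4 units closer together.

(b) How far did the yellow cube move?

2.2

The yellow cube was near (2.7, 1.2) before and (4.8, 2.0) after, so it travelled √(2.1² + 0.8²) ≈ 2.2 units.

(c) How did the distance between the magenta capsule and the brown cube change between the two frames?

-0.5

The distance was about 7.9 in the first image and 7.4 in the second, so they moved 0.5 units closer together.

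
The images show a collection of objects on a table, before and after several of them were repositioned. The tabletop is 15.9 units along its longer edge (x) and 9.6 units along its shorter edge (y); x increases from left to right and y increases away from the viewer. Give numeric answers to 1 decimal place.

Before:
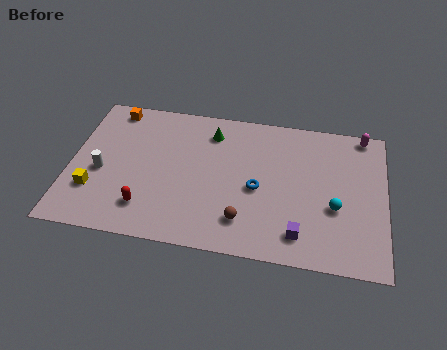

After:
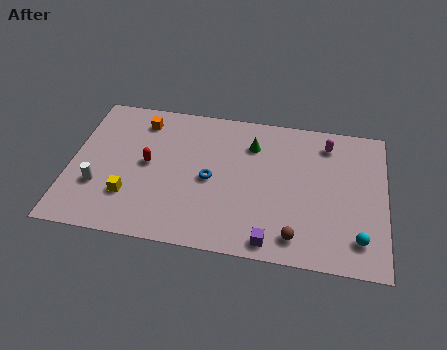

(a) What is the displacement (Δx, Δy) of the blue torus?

(-2.4, 0.2)

The blue torus started near (9.5, 4.3) and ended near (7.1, 4.5).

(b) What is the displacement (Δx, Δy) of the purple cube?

(-1.4, -0.7)

The purple cube was at about (11.7, 1.7) and moved to about (10.3, 1.0).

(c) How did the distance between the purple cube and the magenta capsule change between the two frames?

-0.3

They were about 7.7 units apart before and 7.4 after — 0.3 units closer together.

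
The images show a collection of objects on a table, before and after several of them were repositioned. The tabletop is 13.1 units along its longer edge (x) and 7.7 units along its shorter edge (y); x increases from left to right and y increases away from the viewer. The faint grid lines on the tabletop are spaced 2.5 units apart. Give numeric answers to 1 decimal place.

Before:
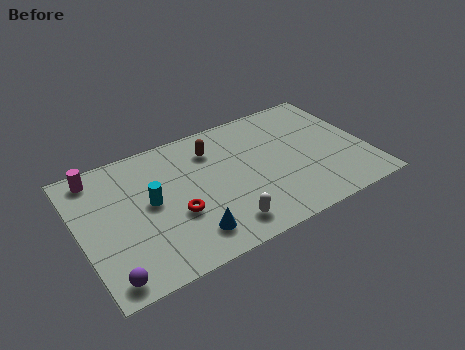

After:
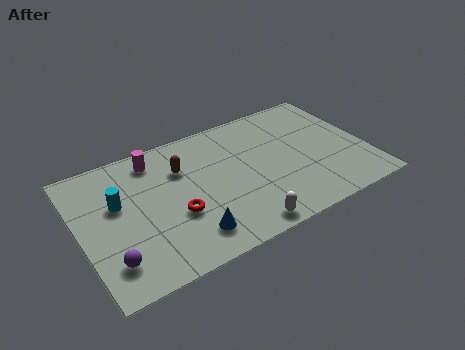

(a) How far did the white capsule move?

0.9

From (6.1, 1.3) to (6.9, 0.8), the white capsule covered √(0.8² + 0.5²) ≈ 0.9 units.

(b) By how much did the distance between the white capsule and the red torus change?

+0.9

They were about 2.5 units apart before and 3.4 after — 0.9 units further apart.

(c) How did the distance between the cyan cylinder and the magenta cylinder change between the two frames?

-0.7

The distance was about 3.3 in the first image and 2.6 in the second, so they moved 0.7 units closer together.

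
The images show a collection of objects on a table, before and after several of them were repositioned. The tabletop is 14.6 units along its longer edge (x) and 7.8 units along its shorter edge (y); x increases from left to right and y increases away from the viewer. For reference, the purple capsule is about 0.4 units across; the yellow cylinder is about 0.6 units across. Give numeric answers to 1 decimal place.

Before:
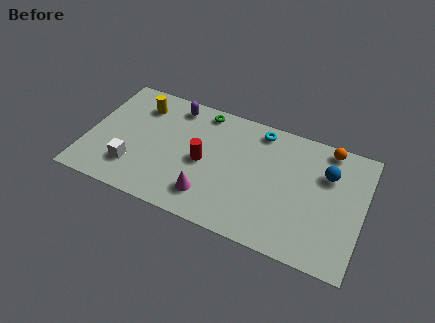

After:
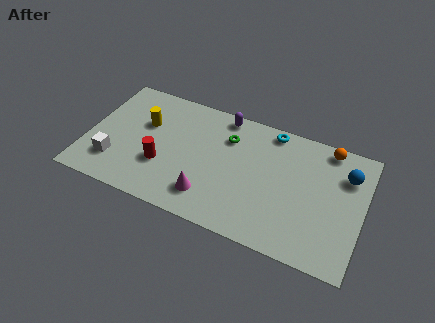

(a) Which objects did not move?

the magenta cone and the orange sphere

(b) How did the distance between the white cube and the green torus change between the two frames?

+0.9

The distance was about 5.9 in the first image and 6.8 in the second, so they moved 0.9 units further apart.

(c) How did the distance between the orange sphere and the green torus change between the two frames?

-1.3

They were about 6.7 units apart before and 5.4 after — 1.3 units closer together.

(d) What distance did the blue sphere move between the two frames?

1.0

From (12.6, 5.4) to (13.6, 5.7), the blue sphere covered √(1.0² + 0.3²) ≈ 1.0 units.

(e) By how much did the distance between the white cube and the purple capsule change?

+2.3

The distance was about 5.0 in the first image and 7.3 in the second, so they moved 2.3 units further apart.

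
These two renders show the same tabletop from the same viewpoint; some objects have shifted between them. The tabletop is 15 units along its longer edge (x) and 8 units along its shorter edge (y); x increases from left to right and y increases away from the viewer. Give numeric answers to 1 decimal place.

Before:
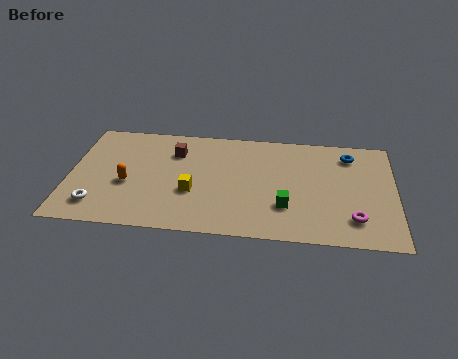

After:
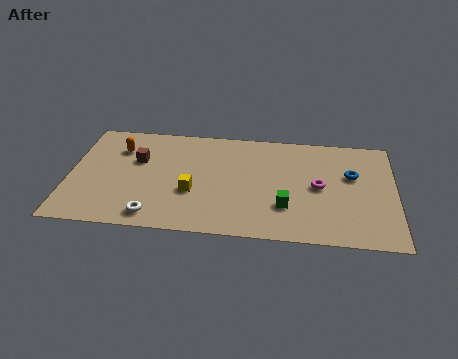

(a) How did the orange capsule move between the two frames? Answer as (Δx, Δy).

(-0.5, 2.6)

The orange capsule was at about (2.7, 3.3) and moved to about (2.2, 5.9).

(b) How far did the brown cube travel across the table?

1.9

From (4.8, 5.9) to (3.1, 5.1), the brown cube covered √(1.7² + 0.8²) ≈ 1.9 units.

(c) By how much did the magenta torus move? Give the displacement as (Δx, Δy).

(-1.6, 2.2)

The magenta torus was at about (13.1, 1.8) and moved to about (11.5, 4.0).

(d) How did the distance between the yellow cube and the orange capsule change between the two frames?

+1.5

Before: roughly 3.0 units apart; after: 4.5. That's 1.5 units further apart.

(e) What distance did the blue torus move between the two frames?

1.5

The blue torus was near (12.9, 6.5) before and (13.0, 5.0) after, so it travelled √(0.1² + 1.5²) ≈ 1.5 units.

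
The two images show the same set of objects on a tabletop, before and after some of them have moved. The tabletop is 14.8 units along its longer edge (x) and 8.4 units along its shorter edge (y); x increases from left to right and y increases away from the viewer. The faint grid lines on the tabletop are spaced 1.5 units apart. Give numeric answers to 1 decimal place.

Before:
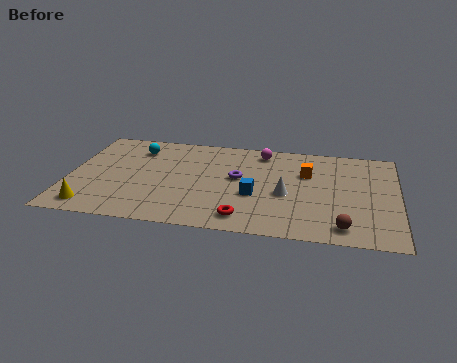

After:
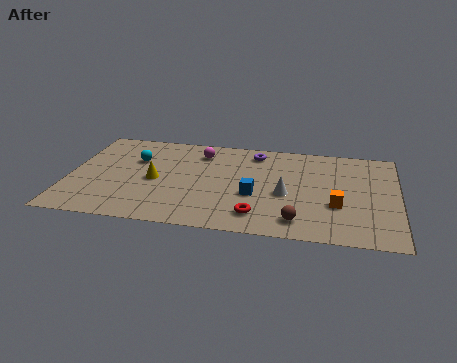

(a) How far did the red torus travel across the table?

0.7

The red torus was near (8.0, 1.3) before and (8.6, 1.6) after, so it travelled √(0.6² + 0.3²) ≈ 0.7 units.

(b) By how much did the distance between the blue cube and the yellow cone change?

-3.0

They were about 7.5 units apart before and 4.5 after — 3.0 units closer together.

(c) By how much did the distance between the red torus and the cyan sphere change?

-0.4

They were about 7.4 units apart before and 7.0 after — 0.4 units closer together.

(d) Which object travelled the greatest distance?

the yellow cone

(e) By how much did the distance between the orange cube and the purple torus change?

+2.4

They were about 3.2 units apart before and 5.6 after — 2.4 units further apart.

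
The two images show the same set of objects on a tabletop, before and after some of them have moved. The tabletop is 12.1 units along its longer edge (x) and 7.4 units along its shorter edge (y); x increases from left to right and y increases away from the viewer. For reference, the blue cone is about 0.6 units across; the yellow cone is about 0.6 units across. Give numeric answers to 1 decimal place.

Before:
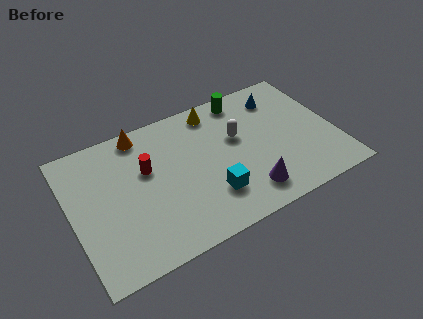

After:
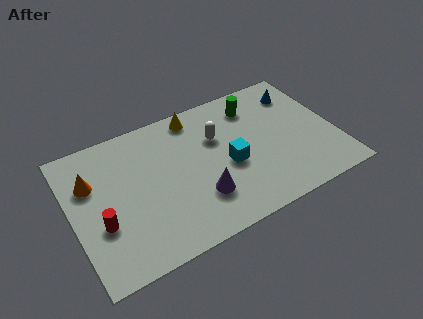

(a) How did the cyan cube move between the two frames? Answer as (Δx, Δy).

(1.0, 1.2)

The cyan cube was at about (6.1, 2.0) and moved to about (7.1, 3.2).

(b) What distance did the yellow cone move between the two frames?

0.9

The yellow cone moved from about (6.9, 6.4) to (6.0, 6.5), a distance of √(0.9² + 0.1²) ≈ 0.9.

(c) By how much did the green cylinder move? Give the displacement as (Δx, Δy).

(0.4, -0.6)

From the two frames, the green cylinder sits at roughly (8.3, 6.5) before and (8.7, 5.9) after.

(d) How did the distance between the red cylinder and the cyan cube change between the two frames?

+2.2

They were about 3.7 units apart before and 5.9 after — 2.2 units further apart.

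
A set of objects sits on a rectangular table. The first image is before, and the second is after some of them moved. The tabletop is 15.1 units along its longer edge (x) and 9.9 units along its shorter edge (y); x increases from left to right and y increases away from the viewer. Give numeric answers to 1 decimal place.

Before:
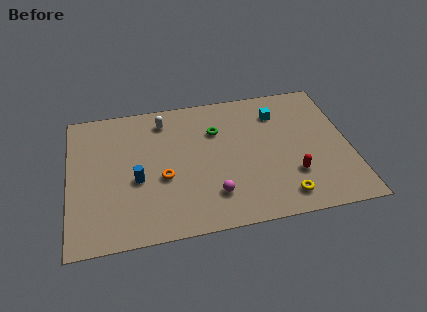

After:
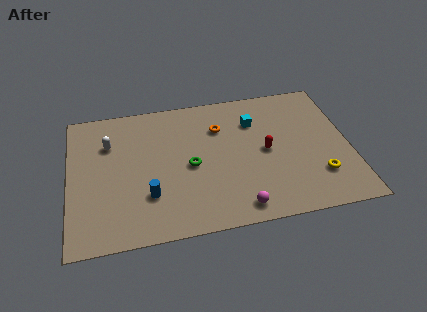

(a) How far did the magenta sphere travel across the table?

1.7

The magenta sphere moved from about (7.6, 2.3) to (8.9, 1.2), a distance of √(1.3² + 1.1²) ≈ 1.7.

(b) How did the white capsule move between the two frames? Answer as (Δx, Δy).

(-3.0, -1.2)

The white capsule was at about (5.2, 8.2) and moved to about (2.2, 7.0).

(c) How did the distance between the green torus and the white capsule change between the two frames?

+1.8

Before: roughly 3.1 units apart; after: 4.9. That's 1.8 units further apart.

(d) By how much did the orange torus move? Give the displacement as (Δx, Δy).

(3.2, 3.1)

The orange torus was at about (5.0, 4.0) and moved to about (8.2, 7.1).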